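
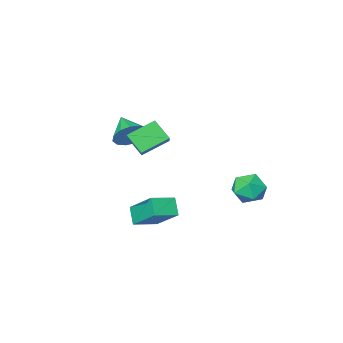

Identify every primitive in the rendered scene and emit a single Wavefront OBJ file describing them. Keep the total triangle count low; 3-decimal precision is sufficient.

v 0.875 -0.241 0.049
v 1.184 -1.06 0.942
v -0.488 0.037 0.777
v -0.178 -0.781 1.67
v 1.778 1.301 1.15
v 2.088 0.483 2.043
v 0.416 1.58 1.878
v 0.725 0.761 2.771
v -3.595 3.798 -1.509
v -2.728 3.612 -1.098
v -3.412 2.548 -2.462
v -2.545 2.362 -2.051
v -3.367 2.233 -1.538
v -3.48 3.005 -0.949
v -2.66 3.155 -2.611
v -2.773 3.927 -2.022
v -2.15 3.214 -1.779
v -2.587 2.644 -1.116
v -3.553 3.516 -2.444
v -3.99 2.946 -1.781
v -0.363 -1.263 -4.39
v -0.638 0.309 -3.056
v -0.128 -0.551 -5.181
v -0.403 1.021 -3.847
v 0.943 -1.321 -4.053
v 0.668 0.251 -2.719
v 1.178 -0.609 -4.844
v 0.903 0.963 -3.51
v 0.018 -2.81 0.02
v 0.55 -3.224 -0.649
v -0.198 -4.15 0.68
v 0.885 -3.084 -0.255
v 0.944 -2.857 0.226
v 0.709 -2.615 0.642
v 0.255 -2.434 0.86
v -0.274 -2.373 0.812
v -0.711 -2.45 0.512
v -0.916 -2.641 0.056
v -0.825 -2.886 -0.411
v -0.466 -3.106 -0.742
v 0.046 -3.233 -0.83
f 2 4 1
f 5 2 1
f 1 4 3
f 3 5 1
f 2 8 4
f 6 2 5
f 6 8 2
f 4 8 3
f 7 5 3
f 3 8 7
f 7 6 5
f 8 6 7
f 9 20 14
f 9 14 10
f 9 10 16
f 9 16 19
f 9 19 20
f 10 14 18
f 14 20 13
f 20 19 11
f 19 16 15
f 16 10 17
f 12 18 13
f 12 13 11
f 12 11 15
f 12 15 17
f 12 17 18
f 13 18 14
f 11 13 20
f 15 11 19
f 17 15 16
f 18 17 10
f 22 24 21
f 25 22 21
f 21 24 23
f 23 25 21
f 22 28 24
f 26 22 25
f 26 28 22
f 24 28 23
f 27 25 23
f 23 28 27
f 27 26 25
f 28 26 27
f 30 29 32
f 30 32 31
f 32 29 33
f 32 33 31
f 33 29 34
f 33 34 31
f 34 29 35
f 34 35 31
f 35 29 36
f 35 36 31
f 36 29 37
f 36 37 31
f 37 29 38
f 37 38 31
f 38 29 39
f 38 39 31
f 39 29 40
f 39 40 31
f 40 29 41
f 40 41 31
f 41 29 30
f 41 30 31



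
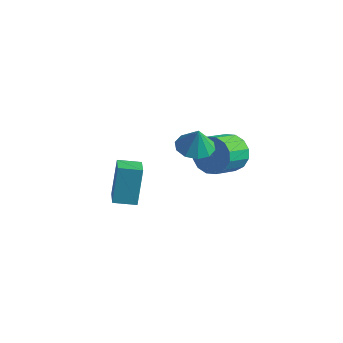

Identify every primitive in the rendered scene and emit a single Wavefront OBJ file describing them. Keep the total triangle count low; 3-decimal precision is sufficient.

v -0.859 3.461 -1.885
v 0.023 3.676 -1.337
v -0.079 2.233 -0.608
v -0.961 2.019 -1.155
v -0.388 3.863 -1.024
v -0.489 2.42 -0.295
v -0.925 3.942 -0.942
v -1.026 2.5 -0.213
v -1.444 3.893 -1.113
v -1.545 2.45 -0.383
v -1.806 3.728 -1.49
v -1.908 2.285 -0.761
v -1.915 3.491 -1.973
v -2.017 2.048 -1.244
v -1.741 3.247 -2.432
v -1.843 1.804 -1.703
v -1.331 3.06 -2.745
v -1.432 1.617 -2.016
v -0.794 2.98 -2.827
v -0.895 1.538 -2.098
v -0.275 3.03 -2.657
v -0.376 1.587 -1.927
v 0.088 3.195 -2.279
v -0.014 1.752 -1.55
v 0.197 3.432 -1.796
v 0.095 1.989 -1.067
v -3.127 -2.732 -1.717
v -3.357 -1.98 0.079
v -2.227 -2.069 -1.879
v -2.457 -1.317 -0.084
v -2.303 -3.723 -1.196
v -2.533 -2.971 0.599
v -1.403 -3.06 -1.359
v -1.633 -2.308 0.437
v -1.504 1.496 -0.384
v -0.646 1.904 -0.524
v -1.276 1.444 0.864
v -1.042 2.336 -0.433
v -1.614 2.448 -0.324
v -2.144 2.197 -0.237
v -2.43 1.678 -0.207
v -2.362 1.089 -0.244
v -1.967 0.657 -0.335
v -1.394 0.545 -0.445
v -0.864 0.796 -0.531
v -0.578 1.315 -0.561
f 2 1 5
f 2 5 3
f 3 5 6
f 3 6 4
f 5 1 7
f 5 7 6
f 6 7 8
f 6 8 4
f 7 1 9
f 7 9 8
f 8 9 10
f 8 10 4
f 9 1 11
f 9 11 10
f 10 11 12
f 10 12 4
f 11 1 13
f 11 13 12
f 12 13 14
f 12 14 4
f 13 1 15
f 13 15 14
f 14 15 16
f 14 16 4
f 15 1 17
f 15 17 16
f 16 17 18
f 16 18 4
f 17 1 19
f 17 19 18
f 18 19 20
f 18 20 4
f 19 1 21
f 19 21 20
f 20 21 22
f 20 22 4
f 21 1 23
f 21 23 22
f 22 23 24
f 22 24 4
f 23 1 25
f 23 25 24
f 24 25 26
f 24 26 4
f 25 1 2
f 25 2 26
f 26 2 3
f 26 3 4
f 28 30 27
f 31 28 27
f 27 30 29
f 29 31 27
f 28 34 30
f 32 28 31
f 32 34 28
f 30 34 29
f 33 31 29
f 29 34 33
f 33 32 31
f 34 32 33
f 36 35 38
f 36 38 37
f 38 35 39
f 38 39 37
f 39 35 40
f 39 40 37
f 40 35 41
f 40 41 37
f 41 35 42
f 41 42 37
f 42 35 43
f 42 43 37
f 43 35 44
f 43 44 37
f 44 35 45
f 44 45 37
f 45 35 46
f 45 46 37
f 46 35 36
f 46 36 37



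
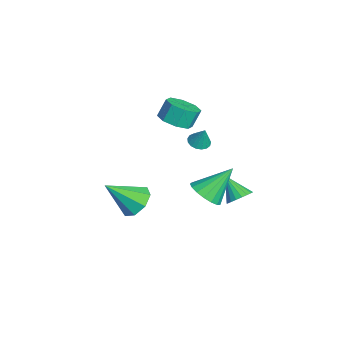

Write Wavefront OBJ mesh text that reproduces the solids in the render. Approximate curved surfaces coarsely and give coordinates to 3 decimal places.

v 0.074 3.954 -3.077
v 0.699 3.655 -2.718
v -0.874 3.306 -1.963
v 0.664 3.966 -2.568
v 0.513 4.274 -2.518
v 0.274 4.519 -2.579
v -0.004 4.652 -2.738
v -0.267 4.646 -2.965
v -0.462 4.503 -3.214
v -0.551 4.252 -3.436
v -0.516 3.941 -3.587
v -0.365 3.633 -3.637
v -0.126 3.388 -3.576
v 0.152 3.255 -3.416
v 0.415 3.261 -3.189
v 0.61 3.404 -2.94
v -3.586 0.978 0.68
v -2.771 1.583 0.582
v -3.019 2.088 1.642
v -3.834 1.482 1.74
v -3.417 1.901 0.28
v -3.665 2.405 1.34
v -4.162 1.677 0.212
v -4.41 2.182 1.272
v -4.57 1.044 0.418
v -4.818 1.549 1.478
v -4.401 0.372 0.778
v -4.649 0.877 1.838
v -3.755 0.055 1.08
v -4.003 0.559 2.14
v -3.01 0.278 1.148
v -3.258 0.783 2.208
v -2.602 0.911 0.942
v -2.85 1.416 2.002
v -1.718 2.033 0.293
v -1.121 2.082 0.069
v -1.322 2.287 1.407
v -1.232 2.367 0.044
v -1.454 2.575 0.076
v -1.738 2.658 0.157
v -2.016 2.599 0.27
v -2.227 2.41 0.388
v -2.32 2.135 0.484
v -2.276 1.836 0.536
v -2.104 1.583 0.532
v -1.844 1.433 0.474
v -1.555 1.42 0.374
v -1.303 1.548 0.255
v -1.146 1.787 0.145
v 2.895 -1.757 -0.671
v 3.81 -1.394 -0.366
v 3.025 -3.323 0.811
v 3.21 -1.069 0.029
v 2.426 -1.148 0.014
v 1.917 -1.583 -0.402
v 1.981 -2.12 -0.975
v 2.581 -2.444 -1.37
v 3.365 -2.366 -1.356
v 3.874 -1.931 -0.94
v 1.614 1.91 -1.388
v 2.482 2.389 -1.629
v 1.246 3.37 0.188
v 2.146 2.606 -1.909
v 1.689 2.664 -2.07
v 1.214 2.549 -2.074
v 0.832 2.287 -1.921
v 0.628 1.939 -1.646
v 0.651 1.584 -1.312
v 0.894 1.304 -0.995
v 1.302 1.162 -0.768
v 1.782 1.192 -0.683
v 2.224 1.386 -0.759
v 2.525 1.7 -0.98
v 2.619 2.062 -1.294
f 2 1 4
f 2 4 3
f 4 1 5
f 4 5 3
f 5 1 6
f 5 6 3
f 6 1 7
f 6 7 3
f 7 1 8
f 7 8 3
f 8 1 9
f 8 9 3
f 9 1 10
f 9 10 3
f 10 1 11
f 10 11 3
f 11 1 12
f 11 12 3
f 12 1 13
f 12 13 3
f 13 1 14
f 13 14 3
f 14 1 15
f 14 15 3
f 15 1 16
f 15 16 3
f 16 1 2
f 16 2 3
f 18 17 21
f 18 21 19
f 19 21 22
f 19 22 20
f 21 17 23
f 21 23 22
f 22 23 24
f 22 24 20
f 23 17 25
f 23 25 24
f 24 25 26
f 24 26 20
f 25 17 27
f 25 27 26
f 26 27 28
f 26 28 20
f 27 17 29
f 27 29 28
f 28 29 30
f 28 30 20
f 29 17 31
f 29 31 30
f 30 31 32
f 30 32 20
f 31 17 33
f 31 33 32
f 32 33 34
f 32 34 20
f 33 17 18
f 33 18 34
f 34 18 19
f 34 19 20
f 36 35 38
f 36 38 37
f 38 35 39
f 38 39 37
f 39 35 40
f 39 40 37
f 40 35 41
f 40 41 37
f 41 35 42
f 41 42 37
f 42 35 43
f 42 43 37
f 43 35 44
f 43 44 37
f 44 35 45
f 44 45 37
f 45 35 46
f 45 46 37
f 46 35 47
f 46 47 37
f 47 35 48
f 47 48 37
f 48 35 49
f 48 49 37
f 49 35 36
f 49 36 37
f 51 50 53
f 51 53 52
f 53 50 54
f 53 54 52
f 54 50 55
f 54 55 52
f 55 50 56
f 55 56 52
f 56 50 57
f 56 57 52
f 57 50 58
f 57 58 52
f 58 50 59
f 58 59 52
f 59 50 51
f 59 51 52
f 61 60 63
f 61 63 62
f 63 60 64
f 63 64 62
f 64 60 65
f 64 65 62
f 65 60 66
f 65 66 62
f 66 60 67
f 66 67 62
f 67 60 68
f 67 68 62
f 68 60 69
f 68 69 62
f 69 60 70
f 69 70 62
f 70 60 71
f 70 71 62
f 71 60 72
f 71 72 62
f 72 60 73
f 72 73 62
f 73 60 74
f 73 74 62
f 74 60 61
f 74 61 62



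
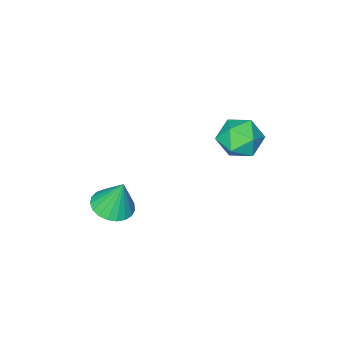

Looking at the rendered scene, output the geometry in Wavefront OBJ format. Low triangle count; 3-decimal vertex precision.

v 3.224 0.178 -4.588
v 4.031 -0.317 -4.335
v 2.996 0.662 -2.912
v 4.181 0.051 -4.422
v 4.166 0.442 -4.537
v 3.988 0.787 -4.661
v 3.678 1.026 -4.772
v 3.289 1.119 -4.852
v 2.889 1.049 -4.886
v 2.547 0.828 -4.869
v 2.322 0.495 -4.803
v 2.253 0.107 -4.7
v 2.352 -0.269 -4.578
v 2.601 -0.568 -4.457
v 2.959 -0.738 -4.36
v 3.362 -0.749 -4.301
v 3.741 -0.601 -4.293
v -2.479 2.436 -0.59
v -1.847 3.289 -0.933
v -1.993 1.491 -2.047
v -1.361 2.344 -2.39
v -1.068 1.76 -1.487
v -1.368 2.344 -0.586
v -2.472 2.436 -2.394
v -2.772 3.02 -1.493
v -1.843 3.289 -2.047
v -0.975 2.87 -1.487
v -2.865 1.91 -1.493
v -1.997 1.491 -0.933
f 2 1 4
f 2 4 3
f 4 1 5
f 4 5 3
f 5 1 6
f 5 6 3
f 6 1 7
f 6 7 3
f 7 1 8
f 7 8 3
f 8 1 9
f 8 9 3
f 9 1 10
f 9 10 3
f 10 1 11
f 10 11 3
f 11 1 12
f 11 12 3
f 12 1 13
f 12 13 3
f 13 1 14
f 13 14 3
f 14 1 15
f 14 15 3
f 15 1 16
f 15 16 3
f 16 1 17
f 16 17 3
f 17 1 2
f 17 2 3
f 18 29 23
f 18 23 19
f 18 19 25
f 18 25 28
f 18 28 29
f 19 23 27
f 23 29 22
f 29 28 20
f 28 25 24
f 25 19 26
f 21 27 22
f 21 22 20
f 21 20 24
f 21 24 26
f 21 26 27
f 22 27 23
f 20 22 29
f 24 20 28
f 26 24 25
f 27 26 19



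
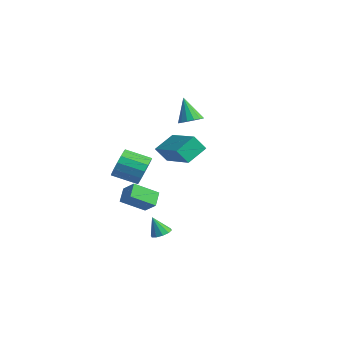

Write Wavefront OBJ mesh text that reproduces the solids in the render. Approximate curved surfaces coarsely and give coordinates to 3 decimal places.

v -3.612 1.973 2.091
v -3.172 2.479 2.327
v -4.308 1.907 3.529
v -3.463 2.66 2.194
v -3.794 2.657 2.034
v -4.076 2.471 1.889
v -4.233 2.152 1.798
v -4.224 1.785 1.785
v -4.051 1.468 1.854
v -3.76 1.287 1.987
v -3.429 1.289 2.147
v -3.147 1.475 2.292
v -2.99 1.795 2.383
v -2.999 2.162 2.396
v -2.289 -1.454 -0.417
v -1.682 -1.602 0.258
v -2.544 -2.695 0.792
v -3.151 -2.546 0.117
v -1.985 -1.279 0.433
v -2.846 -2.371 0.967
v -2.368 -1.002 0.38
v -3.23 -2.094 0.914
v -2.731 -0.846 0.114
v -3.592 -1.938 0.648
v -2.975 -0.853 -0.295
v -3.837 -1.945 0.239
v -3.036 -1.021 -0.736
v -3.897 -2.114 -0.202
v -2.896 -1.305 -1.092
v -3.758 -2.398 -0.558
v -2.594 -1.629 -1.267
v -3.455 -2.721 -0.733
v -2.21 -1.906 -1.214
v -3.072 -2.998 -0.68
v -1.848 -2.062 -0.948
v -2.709 -3.154 -0.414
v -1.603 -2.055 -0.539
v -2.465 -3.147 -0.005
v -1.543 -1.886 -0.098
v -2.404 -2.979 0.436
v 1.981 -2.523 2.051
v 1.767 -3.057 2.845
v 1.781 -1.45 2.72
v 1.568 -1.984 3.513
v 4.052 -2.496 2.627
v 3.839 -3.03 3.42
v 3.853 -1.423 3.295
v 3.639 -1.957 4.089
v 0.842 -3.122 -1.644
v 0.539 -4.357 -0.887
v 0.297 -2.636 -1.069
v -0.006 -3.871 -0.312
v 1.626 -2.949 -1.048
v 1.323 -4.184 -0.291
v 1.081 -2.463 -0.473
v 0.778 -3.698 0.284
v 1.992 -2.844 -2.798
v 2.32 -3.293 -2.861
v 1.708 -3.196 -1.762
v 2.511 -3.039 -2.722
v 2.503 -2.711 -2.613
v 2.3 -2.433 -2.574
v 1.979 -2.313 -2.62
v 1.663 -2.395 -2.735
v 1.472 -2.648 -2.873
v 1.48 -2.976 -2.983
v 1.683 -3.254 -3.022
v 2.004 -3.375 -2.975
f 2 1 4
f 2 4 3
f 4 1 5
f 4 5 3
f 5 1 6
f 5 6 3
f 6 1 7
f 6 7 3
f 7 1 8
f 7 8 3
f 8 1 9
f 8 9 3
f 9 1 10
f 9 10 3
f 10 1 11
f 10 11 3
f 11 1 12
f 11 12 3
f 12 1 13
f 12 13 3
f 13 1 14
f 13 14 3
f 14 1 2
f 14 2 3
f 16 15 19
f 16 19 17
f 17 19 20
f 17 20 18
f 19 15 21
f 19 21 20
f 20 21 22
f 20 22 18
f 21 15 23
f 21 23 22
f 22 23 24
f 22 24 18
f 23 15 25
f 23 25 24
f 24 25 26
f 24 26 18
f 25 15 27
f 25 27 26
f 26 27 28
f 26 28 18
f 27 15 29
f 27 29 28
f 28 29 30
f 28 30 18
f 29 15 31
f 29 31 30
f 30 31 32
f 30 32 18
f 31 15 33
f 31 33 32
f 32 33 34
f 32 34 18
f 33 15 35
f 33 35 34
f 34 35 36
f 34 36 18
f 35 15 37
f 35 37 36
f 36 37 38
f 36 38 18
f 37 15 39
f 37 39 38
f 38 39 40
f 38 40 18
f 39 15 16
f 39 16 40
f 40 16 17
f 40 17 18
f 42 44 41
f 45 42 41
f 41 44 43
f 43 45 41
f 42 48 44
f 46 42 45
f 46 48 42
f 44 48 43
f 47 45 43
f 43 48 47
f 47 46 45
f 48 46 47
f 50 52 49
f 53 50 49
f 49 52 51
f 51 53 49
f 50 56 52
f 54 50 53
f 54 56 50
f 52 56 51
f 55 53 51
f 51 56 55
f 55 54 53
f 56 54 55
f 58 57 60
f 58 60 59
f 60 57 61
f 60 61 59
f 61 57 62
f 61 62 59
f 62 57 63
f 62 63 59
f 63 57 64
f 63 64 59
f 64 57 65
f 64 65 59
f 65 57 66
f 65 66 59
f 66 57 67
f 66 67 59
f 67 57 68
f 67 68 59
f 68 57 58
f 68 58 59



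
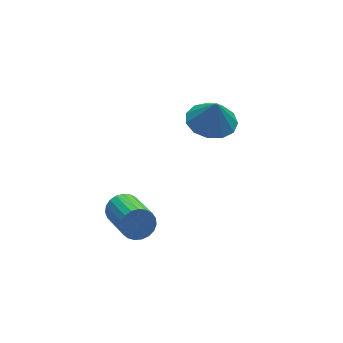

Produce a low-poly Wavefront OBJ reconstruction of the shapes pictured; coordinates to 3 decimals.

v -3.596 -2.17 -3.661
v -3.19 -1.949 -3.149
v -3.318 -3.669 -2.306
v -3.724 -3.89 -2.819
v -3.451 -1.882 -3.051
v -3.58 -3.602 -2.209
v -3.737 -1.864 -3.059
v -3.866 -3.585 -2.216
v -3.999 -1.9 -3.171
v -4.128 -3.62 -2.328
v -4.191 -1.982 -3.368
v -4.32 -3.702 -2.525
v -4.28 -2.096 -3.615
v -4.409 -3.817 -2.773
v -4.251 -2.224 -3.871
v -4.379 -3.944 -3.028
v -4.108 -2.342 -4.09
v -4.237 -4.062 -3.247
v -3.877 -2.43 -4.235
v -4.006 -4.15 -3.392
v -3.597 -2.473 -4.281
v -3.726 -4.194 -3.438
v -3.317 -2.464 -4.22
v -3.446 -4.185 -3.377
v -3.085 -2.404 -4.062
v -3.214 -4.125 -3.219
v -2.942 -2.304 -3.835
v -3.07 -4.024 -2.992
v -2.911 -2.18 -3.578
v -3.039 -3.9 -2.735
v -2.999 -2.055 -3.335
v -3.127 -3.775 -2.492
v 0.841 -0.506 -1.615
v 1.363 -1.363 -1.799
v 0.959 -0.694 -0.405
v 1.751 -0.94 -1.771
v 1.85 -0.38 -1.694
v 1.629 0.141 -1.592
v 1.157 0.456 -1.497
v 0.586 0.465 -1.44
v 0.095 0.166 -1.438
v -0.159 -0.346 -1.492
v -0.096 -0.91 -1.586
v 0.265 -1.345 -1.688
v 0.809 -1.514 -1.768
f 2 1 5
f 2 5 3
f 3 5 6
f 3 6 4
f 5 1 7
f 5 7 6
f 6 7 8
f 6 8 4
f 7 1 9
f 7 9 8
f 8 9 10
f 8 10 4
f 9 1 11
f 9 11 10
f 10 11 12
f 10 12 4
f 11 1 13
f 11 13 12
f 12 13 14
f 12 14 4
f 13 1 15
f 13 15 14
f 14 15 16
f 14 16 4
f 15 1 17
f 15 17 16
f 16 17 18
f 16 18 4
f 17 1 19
f 17 19 18
f 18 19 20
f 18 20 4
f 19 1 21
f 19 21 20
f 20 21 22
f 20 22 4
f 21 1 23
f 21 23 22
f 22 23 24
f 22 24 4
f 23 1 25
f 23 25 24
f 24 25 26
f 24 26 4
f 25 1 27
f 25 27 26
f 26 27 28
f 26 28 4
f 27 1 29
f 27 29 28
f 28 29 30
f 28 30 4
f 29 1 31
f 29 31 30
f 30 31 32
f 30 32 4
f 31 1 2
f 31 2 32
f 32 2 3
f 32 3 4
f 34 33 36
f 34 36 35
f 36 33 37
f 36 37 35
f 37 33 38
f 37 38 35
f 38 33 39
f 38 39 35
f 39 33 40
f 39 40 35
f 40 33 41
f 40 41 35
f 41 33 42
f 41 42 35
f 42 33 43
f 42 43 35
f 43 33 44
f 43 44 35
f 44 33 45
f 44 45 35
f 45 33 34
f 45 34 35



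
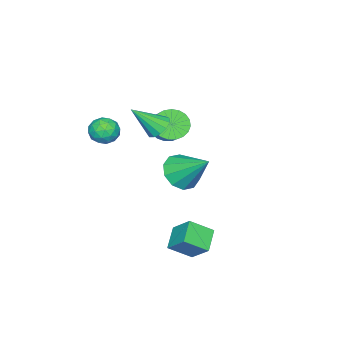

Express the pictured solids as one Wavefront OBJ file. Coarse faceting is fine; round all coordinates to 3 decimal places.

v 1.088 -3.445 1.857
v 1.571 -3.817 2.406
v 0.029 -3.703 2.614
v 0.512 -4.075 3.163
v 0.558 -3.263 3.06
v 1.212 -3.103 2.592
v 0.388 -4.417 2.428
v 1.042 -4.257 1.96
v 1.138 -4.417 2.759
v 1.243 -3.704 3.149
v 0.357 -3.816 1.871
v 0.462 -3.103 2.261
v 1.422 -3.608 2.065
v 0.178 -3.912 2.955
v 0.205 -3.434 2.894
v 0.488 -3.653 3.217
v 1.212 -3.189 2.175
v 1.496 -3.407 2.497
v 0.9 -3.082 2.882
v 0.104 -4.113 2.523
v 0.388 -4.331 2.845
v 1.112 -3.867 1.803
v 1.395 -4.086 2.126
v 0.7 -4.438 2.138
v 1.452 -4.18 2.595
v 0.83 -4.332 3.04
v 0.756 -4.533 2.608
v 1.141 -4.439 2.333
v 1.514 -3.76 2.825
v 0.891 -3.912 3.27
v 0.918 -3.435 3.209
v 1.303 -3.341 2.934
v 1.259 -4.114 3.032
v 0.709 -3.608 1.75
v 0.086 -3.76 2.195
v 0.297 -4.179 2.086
v 0.682 -4.085 1.811
v 0.77 -3.188 1.98
v 0.148 -3.34 2.425
v 0.459 -3.081 2.687
v 0.844 -2.987 2.412
v 0.341 -3.406 1.988
v -1.062 -1.936 2.414
v -0.525 -2.105 1.934
v -0.178 -2.904 3.746
v -0.411 -1.748 2.117
v -0.504 -1.451 2.395
v -0.774 -1.308 2.678
v -1.136 -1.364 2.878
v -1.475 -1.602 2.93
v -1.682 -1.946 2.818
v -1.693 -2.287 2.578
v -1.504 -2.516 2.285
v -1.174 -2.561 2.034
v -0.809 -2.408 1.903
v 1.972 0.853 -1.861
v 2.174 1.873 -0.893
v 1.229 1.711 -2.61
v 1.431 2.731 -1.642
v 3.029 1.229 -2.478
v 3.231 2.249 -1.51
v 2.286 2.087 -3.227
v 2.488 3.107 -2.259
v 2.272 1.499 2.316
v 2.892 1.999 1.663
v 2.428 3.041 3.644
v 2.293 2.17 1.535
v 1.685 2.085 1.705
v 1.302 1.776 2.109
v 1.289 1.362 2.592
v 1.652 1 2.97
v 2.251 0.829 3.098
v 2.859 0.914 2.928
v 3.242 1.222 2.524
v 3.255 1.637 2.041
v -3.88 -3.262 0.584
v -3.227 -3.925 0.58
v -2.528 -3.24 1.292
v -3.18 -2.578 1.296
v -3.126 -3.711 0.275
v -2.427 -3.026 0.987
v -3.155 -3.419 0.023
v -2.456 -2.734 0.734
v -3.309 -3.1 -0.132
v -2.61 -2.415 0.579
v -3.562 -2.809 -0.163
v -2.863 -2.125 0.548
v -3.87 -2.597 -0.065
v -3.171 -1.912 0.646
v -4.18 -2.499 0.145
v -3.481 -1.815 0.857
v -4.437 -2.534 0.431
v -3.738 -1.849 1.143
v -4.599 -2.694 0.744
v -3.899 -2.01 1.456
v -4.635 -2.953 1.029
v -3.936 -2.269 1.741
v -4.542 -3.265 1.237
v -3.842 -2.581 1.949
v -4.333 -3.577 1.333
v -3.634 -2.892 2.044
v -4.047 -3.834 1.298
v -3.347 -3.15 2.01
v -3.731 -3.993 1.141
v -3.032 -3.308 1.852
v -3.441 -4.025 0.887
v -2.742 -3.34 1.598
f 1 38 17
f 38 12 41
f 17 41 6
f 38 41 17
f 1 17 13
f 17 6 18
f 13 18 2
f 17 18 13
f 1 13 22
f 13 2 23
f 22 23 8
f 13 23 22
f 1 22 34
f 22 8 37
f 34 37 11
f 22 37 34
f 1 34 38
f 34 11 42
f 38 42 12
f 34 42 38
f 2 18 29
f 18 6 32
f 29 32 10
f 18 32 29
f 6 41 19
f 41 12 40
f 19 40 5
f 41 40 19
f 12 42 39
f 42 11 35
f 39 35 3
f 42 35 39
f 11 37 36
f 37 8 24
f 36 24 7
f 37 24 36
f 8 23 28
f 23 2 25
f 28 25 9
f 23 25 28
f 4 30 16
f 30 10 31
f 16 31 5
f 30 31 16
f 4 16 14
f 16 5 15
f 14 15 3
f 16 15 14
f 4 14 21
f 14 3 20
f 21 20 7
f 14 20 21
f 4 21 26
f 21 7 27
f 26 27 9
f 21 27 26
f 4 26 30
f 26 9 33
f 30 33 10
f 26 33 30
f 5 31 19
f 31 10 32
f 19 32 6
f 31 32 19
f 3 15 39
f 15 5 40
f 39 40 12
f 15 40 39
f 7 20 36
f 20 3 35
f 36 35 11
f 20 35 36
f 9 27 28
f 27 7 24
f 28 24 8
f 27 24 28
f 10 33 29
f 33 9 25
f 29 25 2
f 33 25 29
f 44 43 46
f 44 46 45
f 46 43 47
f 46 47 45
f 47 43 48
f 47 48 45
f 48 43 49
f 48 49 45
f 49 43 50
f 49 50 45
f 50 43 51
f 50 51 45
f 51 43 52
f 51 52 45
f 52 43 53
f 52 53 45
f 53 43 54
f 53 54 45
f 54 43 55
f 54 55 45
f 55 43 44
f 55 44 45
f 57 59 56
f 60 57 56
f 56 59 58
f 58 60 56
f 57 63 59
f 61 57 60
f 61 63 57
f 59 63 58
f 62 60 58
f 58 63 62
f 62 61 60
f 63 61 62
f 65 64 67
f 65 67 66
f 67 64 68
f 67 68 66
f 68 64 69
f 68 69 66
f 69 64 70
f 69 70 66
f 70 64 71
f 70 71 66
f 71 64 72
f 71 72 66
f 72 64 73
f 72 73 66
f 73 64 74
f 73 74 66
f 74 64 75
f 74 75 66
f 75 64 65
f 75 65 66
f 77 76 80
f 77 80 78
f 78 80 81
f 78 81 79
f 80 76 82
f 80 82 81
f 81 82 83
f 81 83 79
f 82 76 84
f 82 84 83
f 83 84 85
f 83 85 79
f 84 76 86
f 84 86 85
f 85 86 87
f 85 87 79
f 86 76 88
f 86 88 87
f 87 88 89
f 87 89 79
f 88 76 90
f 88 90 89
f 89 90 91
f 89 91 79
f 90 76 92
f 90 92 91
f 91 92 93
f 91 93 79
f 92 76 94
f 92 94 93
f 93 94 95
f 93 95 79
f 94 76 96
f 94 96 95
f 95 96 97
f 95 97 79
f 96 76 98
f 96 98 97
f 97 98 99
f 97 99 79
f 98 76 100
f 98 100 99
f 99 100 101
f 99 101 79
f 100 76 102
f 100 102 101
f 101 102 103
f 101 103 79
f 102 76 104
f 102 104 103
f 103 104 105
f 103 105 79
f 104 76 106
f 104 106 105
f 105 106 107
f 105 107 79
f 106 76 77
f 106 77 107
f 107 77 78
f 107 78 79



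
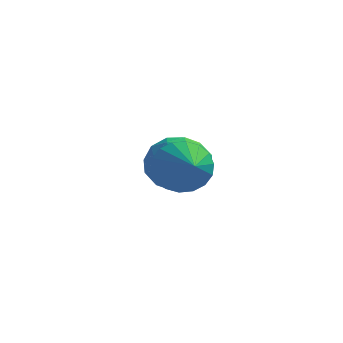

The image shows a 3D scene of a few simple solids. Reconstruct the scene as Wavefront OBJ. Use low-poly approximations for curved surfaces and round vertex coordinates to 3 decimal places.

v -3.608 4.57 -2.679
v -2.67 4.268 -2.16
v -4.53 3.352 -1.72
v -3.592 3.05 -1.201
v -4.039 4.053 -1.006
v -3.469 4.805 -1.599
v -3.731 2.815 -2.281
v -3.161 3.567 -2.874
v -2.745 3.183 -1.914
v -2.936 3.948 -1.126
v -4.264 3.672 -2.754
v -4.455 4.437 -1.966
v -3.058 4.525 -2.504
v -4.142 3.095 -1.376
v -4.405 3.684 -1.262
v -3.853 3.506 -0.957
v -3.528 4.841 -2.174
v -2.976 4.664 -1.869
v -3.781 4.538 -1.191
v -4.224 2.956 -2.011
v -3.672 2.779 -1.706
v -3.347 4.114 -2.923
v -2.795 3.936 -2.618
v -3.419 3.082 -2.689
v -2.551 3.711 -2.054
v -3.093 2.995 -1.49
v -3.175 2.857 -2.125
v -2.84 3.299 -2.473
v -2.663 4.16 -1.591
v -3.205 3.445 -1.027
v -3.468 4.034 -0.912
v -3.132 4.476 -1.261
v -2.707 3.523 -1.446
v -3.995 4.175 -2.853
v -4.537 3.46 -2.289
v -4.068 3.144 -2.619
v -3.732 3.586 -2.968
v -4.107 4.625 -2.39
v -4.649 3.909 -1.826
v -4.36 4.321 -1.407
v -4.025 4.763 -1.755
v -4.493 4.097 -2.434
v -2.554 0.96 -0.831
v -2.235 1.511 -0.153
v -1.886 -0.02 -0.349
v -2.582 1.354 0.011
v -2.923 1.12 0.008
v -3.191 0.854 -0.161
v -3.333 0.609 -0.463
v -3.321 0.433 -0.838
v -3.157 0.362 -1.211
v -2.873 0.409 -1.509
v -2.527 0.565 -1.672
v -2.185 0.799 -1.669
v -1.917 1.066 -1.5
v -1.775 1.311 -1.198
v -1.788 1.486 -0.824
v -1.952 1.558 -0.451
f 1 38 17
f 38 12 41
f 17 41 6
f 38 41 17
f 1 17 13
f 17 6 18
f 13 18 2
f 17 18 13
f 1 13 22
f 13 2 23
f 22 23 8
f 13 23 22
f 1 22 34
f 22 8 37
f 34 37 11
f 22 37 34
f 1 34 38
f 34 11 42
f 38 42 12
f 34 42 38
f 2 18 29
f 18 6 32
f 29 32 10
f 18 32 29
f 6 41 19
f 41 12 40
f 19 40 5
f 41 40 19
f 12 42 39
f 42 11 35
f 39 35 3
f 42 35 39
f 11 37 36
f 37 8 24
f 36 24 7
f 37 24 36
f 8 23 28
f 23 2 25
f 28 25 9
f 23 25 28
f 4 30 16
f 30 10 31
f 16 31 5
f 30 31 16
f 4 16 14
f 16 5 15
f 14 15 3
f 16 15 14
f 4 14 21
f 14 3 20
f 21 20 7
f 14 20 21
f 4 21 26
f 21 7 27
f 26 27 9
f 21 27 26
f 4 26 30
f 26 9 33
f 30 33 10
f 26 33 30
f 5 31 19
f 31 10 32
f 19 32 6
f 31 32 19
f 3 15 39
f 15 5 40
f 39 40 12
f 15 40 39
f 7 20 36
f 20 3 35
f 36 35 11
f 20 35 36
f 9 27 28
f 27 7 24
f 28 24 8
f 27 24 28
f 10 33 29
f 33 9 25
f 29 25 2
f 33 25 29
f 44 43 46
f 44 46 45
f 46 43 47
f 46 47 45
f 47 43 48
f 47 48 45
f 48 43 49
f 48 49 45
f 49 43 50
f 49 50 45
f 50 43 51
f 50 51 45
f 51 43 52
f 51 52 45
f 52 43 53
f 52 53 45
f 53 43 54
f 53 54 45
f 54 43 55
f 54 55 45
f 55 43 56
f 55 56 45
f 56 43 57
f 56 57 45
f 57 43 58
f 57 58 45
f 58 43 44
f 58 44 45



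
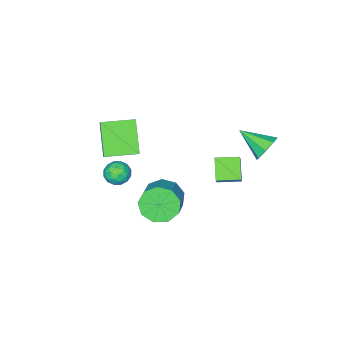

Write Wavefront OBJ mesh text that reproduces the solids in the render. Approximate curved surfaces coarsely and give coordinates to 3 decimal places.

v 2.125 -2.209 0.357
v 1.277 -3.382 1.781
v 0.712 -1.143 0.394
v -0.135 -2.316 1.818
v 2.555 -1.664 1.062
v 1.708 -2.837 2.486
v 1.143 -0.598 1.099
v 0.295 -1.771 2.523
v 1.858 1.867 -0.162
v 2.401 2.029 -1.046
v 3.565 2.954 -0.162
v 3.022 2.793 0.722
v 1.917 2.551 -0.956
v 3.081 3.477 -0.072
v 1.405 2.754 -0.495
v 2.569 3.68 0.389
v 1.105 2.542 0.123
v 2.269 3.468 1.006
v 1.158 2.014 0.607
v 2.322 2.94 1.49
v 1.538 1.417 0.731
v 2.702 2.343 1.615
v 2.068 1.031 0.438
v 3.232 1.957 1.322
v 2.499 1.036 -0.136
v 3.663 1.962 0.748
v 2.631 1.43 -0.722
v 3.795 2.356 0.162
v -3.428 3.762 1.465
v -2.877 4.175 1.945
v -2.972 2.258 2.235
v -3.459 4.137 2.215
v -4.023 3.879 2.046
v -4.239 3.552 1.536
v -3.979 3.348 0.984
v -3.397 3.386 0.714
v -2.833 3.644 0.883
v -2.618 3.971 1.393
v 1.127 -1.6 -1.931
v 1.734 -1.933 -1.6
v 0.526 -2.687 -1.92
v 1.133 -3.02 -1.589
v 0.712 -2.512 -1.196
v 1.084 -1.84 -1.203
v 1.176 -2.78 -2.317
v 1.548 -2.108 -2.324
v 1.765 -2.662 -1.838
v 1.478 -2.496 -1.146
v 0.782 -2.124 -2.374
v 0.495 -1.958 -1.682
v 1.483 -1.671 -1.767
v 0.777 -2.949 -1.753
v 0.529 -2.65 -1.523
v 0.886 -2.846 -1.328
v 1.101 -1.617 -1.533
v 1.458 -1.812 -1.339
v 0.857 -2.152 -1.101
v 0.802 -2.808 -2.181
v 1.159 -3.003 -1.987
v 1.374 -1.774 -2.192
v 1.731 -1.97 -1.997
v 1.403 -2.468 -2.419
v 1.858 -2.295 -1.712
v 1.505 -2.934 -1.705
v 1.53 -2.793 -2.133
v 1.749 -2.398 -2.137
v 1.69 -2.198 -1.305
v 1.336 -2.837 -1.298
v 1.089 -2.538 -1.068
v 1.307 -2.143 -1.072
v 1.708 -2.626 -1.445
v 0.924 -1.783 -2.222
v 0.57 -2.422 -2.215
v 0.953 -2.477 -2.448
v 1.171 -2.082 -2.452
v 0.755 -1.686 -1.815
v 0.402 -2.325 -1.808
v 0.511 -2.222 -1.383
v 0.73 -1.827 -1.387
v 0.552 -1.994 -2.075
v -3.002 0.731 -3.248
v -3.693 -0.059 -2.368
v -3.923 1.63 -3.164
v -4.613 0.84 -2.283
v -2.307 1.34 -2.157
v -2.997 0.55 -1.276
v -3.227 2.239 -2.072
v -3.918 1.449 -1.192
f 2 4 1
f 5 2 1
f 1 4 3
f 3 5 1
f 2 8 4
f 6 2 5
f 6 8 2
f 4 8 3
f 7 5 3
f 3 8 7
f 7 6 5
f 8 6 7
f 10 9 13
f 10 13 11
f 11 13 14
f 11 14 12
f 13 9 15
f 13 15 14
f 14 15 16
f 14 16 12
f 15 9 17
f 15 17 16
f 16 17 18
f 16 18 12
f 17 9 19
f 17 19 18
f 18 19 20
f 18 20 12
f 19 9 21
f 19 21 20
f 20 21 22
f 20 22 12
f 21 9 23
f 21 23 22
f 22 23 24
f 22 24 12
f 23 9 25
f 23 25 24
f 24 25 26
f 24 26 12
f 25 9 27
f 25 27 26
f 26 27 28
f 26 28 12
f 27 9 10
f 27 10 28
f 28 10 11
f 28 11 12
f 30 29 32
f 30 32 31
f 32 29 33
f 32 33 31
f 33 29 34
f 33 34 31
f 34 29 35
f 34 35 31
f 35 29 36
f 35 36 31
f 36 29 37
f 36 37 31
f 37 29 38
f 37 38 31
f 38 29 30
f 38 30 31
f 39 76 55
f 76 50 79
f 55 79 44
f 76 79 55
f 39 55 51
f 55 44 56
f 51 56 40
f 55 56 51
f 39 51 60
f 51 40 61
f 60 61 46
f 51 61 60
f 39 60 72
f 60 46 75
f 72 75 49
f 60 75 72
f 39 72 76
f 72 49 80
f 76 80 50
f 72 80 76
f 40 56 67
f 56 44 70
f 67 70 48
f 56 70 67
f 44 79 57
f 79 50 78
f 57 78 43
f 79 78 57
f 50 80 77
f 80 49 73
f 77 73 41
f 80 73 77
f 49 75 74
f 75 46 62
f 74 62 45
f 75 62 74
f 46 61 66
f 61 40 63
f 66 63 47
f 61 63 66
f 42 68 54
f 68 48 69
f 54 69 43
f 68 69 54
f 42 54 52
f 54 43 53
f 52 53 41
f 54 53 52
f 42 52 59
f 52 41 58
f 59 58 45
f 52 58 59
f 42 59 64
f 59 45 65
f 64 65 47
f 59 65 64
f 42 64 68
f 64 47 71
f 68 71 48
f 64 71 68
f 43 69 57
f 69 48 70
f 57 70 44
f 69 70 57
f 41 53 77
f 53 43 78
f 77 78 50
f 53 78 77
f 45 58 74
f 58 41 73
f 74 73 49
f 58 73 74
f 47 65 66
f 65 45 62
f 66 62 46
f 65 62 66
f 48 71 67
f 71 47 63
f 67 63 40
f 71 63 67
f 82 84 81
f 85 82 81
f 81 84 83
f 83 85 81
f 82 88 84
f 86 82 85
f 86 88 82
f 84 88 83
f 87 85 83
f 83 88 87
f 87 86 85
f 88 86 87



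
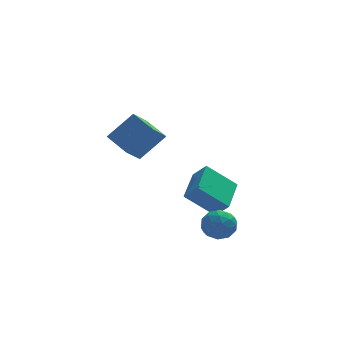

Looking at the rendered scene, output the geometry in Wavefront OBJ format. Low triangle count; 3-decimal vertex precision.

v -2.945 -2.544 2.1
v -3.648 -3.312 2.895
v -3.624 -1.394 2.61
v -4.327 -2.161 3.405
v -1.753 -2.379 3.315
v -2.456 -3.146 4.11
v -2.432 -1.228 3.825
v -3.135 -1.996 4.62
v -0.628 -0.453 -1.409
v -0.084 -0.899 -0.685
v 0.128 1.322 -0.882
v 0.672 0.876 -0.158
v 0.788 -0.696 -2.622
v 1.332 -1.142 -1.898
v 1.544 1.079 -2.095
v 2.088 0.633 -1.371
v -0.031 -2.442 -1.784
v 0.482 -2.345 -2.484
v 0.498 -3.735 -1.576
v 1.011 -3.638 -2.276
v 1.16 -3.167 -1.557
v 0.833 -2.368 -1.685
v 0.147 -3.712 -2.375
v -0.18 -2.913 -2.503
v 0.592 -3.13 -2.849
v 1.218 -2.793 -2.343
v -0.238 -3.287 -1.717
v 0.388 -2.95 -1.211
v 0.179 -2.28 -2.152
v 0.801 -3.8 -1.908
v 0.888 -3.523 -1.485
v 1.19 -3.466 -1.896
v 0.386 -2.293 -1.683
v 0.687 -2.236 -2.094
v 1.086 -2.719 -1.549
v 0.293 -3.844 -1.966
v 0.594 -3.787 -2.377
v -0.21 -2.614 -2.164
v 0.092 -2.557 -2.575
v -0.106 -3.361 -2.511
v 0.545 -2.685 -2.778
v 0.856 -3.444 -2.656
v 0.348 -3.488 -2.714
v 0.156 -3.019 -2.79
v 0.913 -2.486 -2.481
v 1.224 -3.246 -2.359
v 1.312 -2.969 -1.936
v 1.12 -2.499 -2.011
v 0.978 -2.948 -2.695
v -0.244 -2.834 -1.701
v 0.067 -3.594 -1.579
v -0.14 -3.581 -2.049
v -0.332 -3.111 -2.124
v 0.124 -2.636 -1.404
v 0.435 -3.395 -1.282
v 0.824 -3.061 -1.27
v 0.632 -2.592 -1.346
v 0.002 -3.132 -1.365
f 2 4 1
f 5 2 1
f 1 4 3
f 3 5 1
f 2 8 4
f 6 2 5
f 6 8 2
f 4 8 3
f 7 5 3
f 3 8 7
f 7 6 5
f 8 6 7
f 10 12 9
f 13 10 9
f 9 12 11
f 11 13 9
f 10 16 12
f 14 10 13
f 14 16 10
f 12 16 11
f 15 13 11
f 11 16 15
f 15 14 13
f 16 14 15
f 17 54 33
f 54 28 57
f 33 57 22
f 54 57 33
f 17 33 29
f 33 22 34
f 29 34 18
f 33 34 29
f 17 29 38
f 29 18 39
f 38 39 24
f 29 39 38
f 17 38 50
f 38 24 53
f 50 53 27
f 38 53 50
f 17 50 54
f 50 27 58
f 54 58 28
f 50 58 54
f 18 34 45
f 34 22 48
f 45 48 26
f 34 48 45
f 22 57 35
f 57 28 56
f 35 56 21
f 57 56 35
f 28 58 55
f 58 27 51
f 55 51 19
f 58 51 55
f 27 53 52
f 53 24 40
f 52 40 23
f 53 40 52
f 24 39 44
f 39 18 41
f 44 41 25
f 39 41 44
f 20 46 32
f 46 26 47
f 32 47 21
f 46 47 32
f 20 32 30
f 32 21 31
f 30 31 19
f 32 31 30
f 20 30 37
f 30 19 36
f 37 36 23
f 30 36 37
f 20 37 42
f 37 23 43
f 42 43 25
f 37 43 42
f 20 42 46
f 42 25 49
f 46 49 26
f 42 49 46
f 21 47 35
f 47 26 48
f 35 48 22
f 47 48 35
f 19 31 55
f 31 21 56
f 55 56 28
f 31 56 55
f 23 36 52
f 36 19 51
f 52 51 27
f 36 51 52
f 25 43 44
f 43 23 40
f 44 40 24
f 43 40 44
f 26 49 45
f 49 25 41
f 45 41 18
f 49 41 45



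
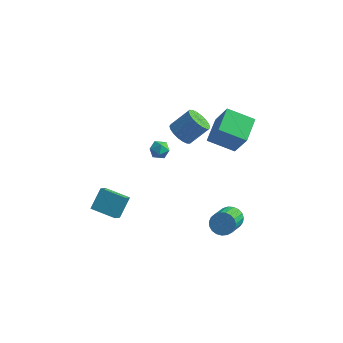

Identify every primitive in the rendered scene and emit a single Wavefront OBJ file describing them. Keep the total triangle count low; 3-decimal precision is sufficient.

v 3.42 1.442 -2.503
v 4.014 1.774 -2.103
v 4.215 0.049 -0.976
v 3.62 -0.282 -1.377
v 3.754 1.861 -1.923
v 3.955 0.136 -0.796
v 3.435 1.876 -1.843
v 3.636 0.151 -0.716
v 3.114 1.816 -1.878
v 3.315 0.091 -0.751
v 2.846 1.691 -2.021
v 3.047 -0.034 -0.894
v 2.677 1.524 -2.247
v 2.878 -0.201 -1.12
v 2.636 1.342 -2.517
v 2.837 -0.383 -1.391
v 2.731 1.178 -2.786
v 2.932 -0.547 -1.659
v 2.945 1.059 -3.005
v 3.146 -0.666 -1.878
v 3.241 1.007 -3.138
v 3.441 -0.718 -2.011
v 3.567 1.03 -3.161
v 3.768 -0.695 -2.034
v 3.869 1.124 -3.07
v 4.07 -0.6 -1.943
v 4.092 1.274 -2.882
v 4.293 -0.451 -1.755
v 4.2 1.452 -2.628
v 4.401 -0.272 -1.501
v 4.172 1.629 -2.352
v 4.373 -0.096 -1.225
v 1.418 2.516 3.126
v 1.26 4.149 3.643
v 3.01 2.899 2.403
v 2.852 4.532 2.92
v 2.328 2.048 4.88
v 2.17 3.681 5.397
v 3.92 2.431 4.157
v 3.762 4.064 4.674
v -0.436 2.941 2.679
v -0.008 3.368 2.054
v 0.884 4.087 3.156
v 0.456 3.659 3.781
v -0.302 3.607 2.136
v 0.59 4.326 3.238
v -0.622 3.713 2.325
v 0.27 4.432 3.428
v -0.906 3.667 2.585
v -0.013 4.386 3.687
v -1.096 3.477 2.863
v -0.204 4.196 3.966
v -1.156 3.18 3.105
v -0.263 3.899 4.207
v -1.073 2.836 3.262
v -0.181 3.555 4.365
v -0.864 2.513 3.304
v 0.028 3.232 4.406
v -0.57 2.274 3.222
v 0.322 2.993 4.324
v -0.25 2.168 3.032
v 0.642 2.887 4.135
v 0.033 2.214 2.773
v 0.926 2.933 3.875
v 0.224 2.404 2.494
v 1.116 3.123 3.597
v 0.283 2.701 2.253
v 1.176 3.42 3.355
v 0.201 3.045 2.095
v 1.093 3.764 3.198
v -4.826 -0.227 -3.453
v -4.639 0.804 -2.337
v -4.886 0.541 -4.152
v -4.7 1.572 -3.036
v -3.2 -0.292 -3.664
v -3.014 0.739 -2.548
v -3.261 0.476 -4.363
v -3.074 1.507 -3.247
v -1.202 2.672 1.832
v -0.781 2.163 1.655
v -2.039 2.157 1.325
v -1.618 1.648 1.148
v -1.79 1.736 1.804
v -1.273 2.055 2.117
v -1.547 2.265 0.863
v -1.03 2.584 1.176
v -0.994 1.912 1.056
v -1.145 1.585 1.637
v -1.675 2.735 1.343
v -1.826 2.408 1.924
f 2 1 5
f 2 5 3
f 3 5 6
f 3 6 4
f 5 1 7
f 5 7 6
f 6 7 8
f 6 8 4
f 7 1 9
f 7 9 8
f 8 9 10
f 8 10 4
f 9 1 11
f 9 11 10
f 10 11 12
f 10 12 4
f 11 1 13
f 11 13 12
f 12 13 14
f 12 14 4
f 13 1 15
f 13 15 14
f 14 15 16
f 14 16 4
f 15 1 17
f 15 17 16
f 16 17 18
f 16 18 4
f 17 1 19
f 17 19 18
f 18 19 20
f 18 20 4
f 19 1 21
f 19 21 20
f 20 21 22
f 20 22 4
f 21 1 23
f 21 23 22
f 22 23 24
f 22 24 4
f 23 1 25
f 23 25 24
f 24 25 26
f 24 26 4
f 25 1 27
f 25 27 26
f 26 27 28
f 26 28 4
f 27 1 29
f 27 29 28
f 28 29 30
f 28 30 4
f 29 1 31
f 29 31 30
f 30 31 32
f 30 32 4
f 31 1 2
f 31 2 32
f 32 2 3
f 32 3 4
f 34 36 33
f 37 34 33
f 33 36 35
f 35 37 33
f 34 40 36
f 38 34 37
f 38 40 34
f 36 40 35
f 39 37 35
f 35 40 39
f 39 38 37
f 40 38 39
f 42 41 45
f 42 45 43
f 43 45 46
f 43 46 44
f 45 41 47
f 45 47 46
f 46 47 48
f 46 48 44
f 47 41 49
f 47 49 48
f 48 49 50
f 48 50 44
f 49 41 51
f 49 51 50
f 50 51 52
f 50 52 44
f 51 41 53
f 51 53 52
f 52 53 54
f 52 54 44
f 53 41 55
f 53 55 54
f 54 55 56
f 54 56 44
f 55 41 57
f 55 57 56
f 56 57 58
f 56 58 44
f 57 41 59
f 57 59 58
f 58 59 60
f 58 60 44
f 59 41 61
f 59 61 60
f 60 61 62
f 60 62 44
f 61 41 63
f 61 63 62
f 62 63 64
f 62 64 44
f 63 41 65
f 63 65 64
f 64 65 66
f 64 66 44
f 65 41 67
f 65 67 66
f 66 67 68
f 66 68 44
f 67 41 69
f 67 69 68
f 68 69 70
f 68 70 44
f 69 41 42
f 69 42 70
f 70 42 43
f 70 43 44
f 72 74 71
f 75 72 71
f 71 74 73
f 73 75 71
f 72 78 74
f 76 72 75
f 76 78 72
f 74 78 73
f 77 75 73
f 73 78 77
f 77 76 75
f 78 76 77
f 79 90 84
f 79 84 80
f 79 80 86
f 79 86 89
f 79 89 90
f 80 84 88
f 84 90 83
f 90 89 81
f 89 86 85
f 86 80 87
f 82 88 83
f 82 83 81
f 82 81 85
f 82 85 87
f 82 87 88
f 83 88 84
f 81 83 90
f 85 81 89
f 87 85 86
f 88 87 80



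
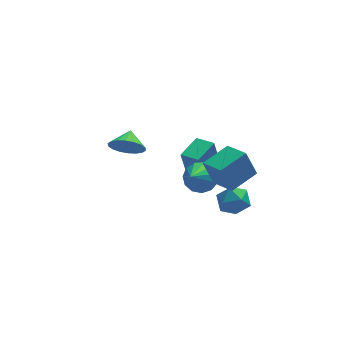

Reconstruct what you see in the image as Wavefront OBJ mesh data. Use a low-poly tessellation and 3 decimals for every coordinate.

v 1.602 1.94 -2.807
v 1.277 1.877 -1.222
v 0.788 2.784 -2.941
v 0.463 2.721 -1.355
v 2.757 3.099 -2.525
v 2.432 3.036 -0.939
v 1.943 3.943 -2.658
v 1.618 3.88 -1.073
v 1.483 -4.996 2.214
v 0.934 -4.746 3.749
v 0.849 -3.632 1.765
v 0.3 -3.382 3.301
v 3 -4.158 2.619
v 2.451 -3.908 4.155
v 2.366 -2.794 2.171
v 1.817 -2.544 3.706
v -3.007 0.149 2.183
v -2.457 0.379 1.331
v -2.613 1.111 2.697
v -2.862 0.588 1.251
v -3.296 0.71 1.356
v -3.673 0.721 1.625
v -3.918 0.619 2.004
v -3.983 0.423 2.418
v -3.854 0.174 2.786
v -3.558 -0.081 3.035
v -3.153 -0.29 3.114
v -2.719 -0.412 3.009
v -2.342 -0.423 2.741
v -2.097 -0.32 2.361
v -2.032 -0.125 1.947
v -2.161 0.125 1.579
v 1.161 0.768 -1.757
v 2.085 0.511 -1.411
v 0.299 -0.508 -0.403
v 1.914 0.96 -1.097
v 1.503 1.349 -0.992
v 0.984 1.553 -1.131
v 0.521 1.507 -1.468
v 0.261 1.227 -1.897
v 0.286 0.801 -2.282
v 0.589 0.364 -2.5
v 1.074 0.056 -2.483
v 1.586 -0.027 -2.235
v 1.963 0.143 -1.836
v 2.279 -1.661 -0.641
v 2.944 -2.383 -0.362
v 1.436 -2.777 -1.518
v 2.101 -3.499 -1.239
v 1.467 -3.095 -0.549
v 1.988 -2.406 -0.007
v 2.392 -2.754 -1.873
v 2.913 -2.065 -1.331
v 3.014 -3.058 -1.123
v 2.442 -3.269 -0.305
v 1.938 -1.891 -1.575
v 1.366 -2.102 -0.757
f 2 4 1
f 5 2 1
f 1 4 3
f 3 5 1
f 2 8 4
f 6 2 5
f 6 8 2
f 4 8 3
f 7 5 3
f 3 8 7
f 7 6 5
f 8 6 7
f 10 12 9
f 13 10 9
f 9 12 11
f 11 13 9
f 10 16 12
f 14 10 13
f 14 16 10
f 12 16 11
f 15 13 11
f 11 16 15
f 15 14 13
f 16 14 15
f 18 17 20
f 18 20 19
f 20 17 21
f 20 21 19
f 21 17 22
f 21 22 19
f 22 17 23
f 22 23 19
f 23 17 24
f 23 24 19
f 24 17 25
f 24 25 19
f 25 17 26
f 25 26 19
f 26 17 27
f 26 27 19
f 27 17 28
f 27 28 19
f 28 17 29
f 28 29 19
f 29 17 30
f 29 30 19
f 30 17 31
f 30 31 19
f 31 17 32
f 31 32 19
f 32 17 18
f 32 18 19
f 34 33 36
f 34 36 35
f 36 33 37
f 36 37 35
f 37 33 38
f 37 38 35
f 38 33 39
f 38 39 35
f 39 33 40
f 39 40 35
f 40 33 41
f 40 41 35
f 41 33 42
f 41 42 35
f 42 33 43
f 42 43 35
f 43 33 44
f 43 44 35
f 44 33 45
f 44 45 35
f 45 33 34
f 45 34 35
f 46 57 51
f 46 51 47
f 46 47 53
f 46 53 56
f 46 56 57
f 47 51 55
f 51 57 50
f 57 56 48
f 56 53 52
f 53 47 54
f 49 55 50
f 49 50 48
f 49 48 52
f 49 52 54
f 49 54 55
f 50 55 51
f 48 50 57
f 52 48 56
f 54 52 53
f 55 54 47



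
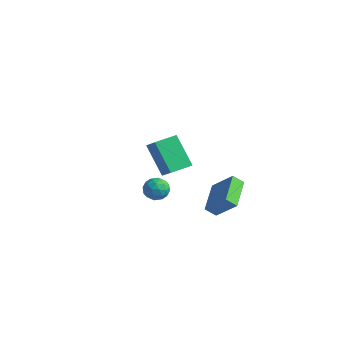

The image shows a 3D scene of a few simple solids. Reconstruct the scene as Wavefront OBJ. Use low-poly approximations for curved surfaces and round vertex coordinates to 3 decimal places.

v 1.368 2.435 -3.883
v 0.964 1.964 -3.347
v 0.305 4.06 -3.259
v -0.1 3.589 -2.723
v 2.6 2.771 -2.657
v 2.195 2.3 -2.121
v 1.536 4.396 -2.033
v 1.132 3.925 -1.497
v -3.217 2.672 -4.078
v -2.67 2.774 -3.475
v -3.23 1.366 -3.845
v -2.683 1.468 -3.242
v -3.448 1.749 -3.153
v -3.44 2.556 -3.297
v -2.46 1.584 -4.023
v -2.452 2.391 -4.167
v -2.202 2.101 -3.441
v -2.813 2.204 -2.904
v -3.087 1.936 -4.416
v -3.698 2.039 -3.879
v -2.942 2.838 -3.797
v -2.958 1.302 -3.523
v -3.408 1.468 -3.471
v -3.086 1.527 -3.116
v -3.395 2.71 -3.692
v -3.073 2.77 -3.338
v -3.531 2.167 -3.149
v -2.827 1.37 -3.982
v -2.505 1.43 -3.628
v -2.814 2.613 -4.204
v -2.492 2.672 -3.849
v -2.369 1.973 -4.171
v -2.345 2.502 -3.423
v -2.354 1.734 -3.286
v -2.222 1.802 -3.745
v -2.217 2.277 -3.829
v -2.705 2.562 -3.107
v -2.713 1.795 -2.97
v -3.162 1.96 -2.918
v -3.157 2.434 -3.002
v -2.43 2.167 -3.087
v -3.187 2.345 -4.35
v -3.195 1.578 -4.213
v -2.743 1.706 -4.318
v -2.738 2.18 -4.402
v -3.546 2.406 -4.034
v -3.555 1.638 -3.897
v -3.683 1.863 -3.491
v -3.678 2.338 -3.575
v -3.47 1.973 -4.233
v 0.938 -2.271 3.56
v 1.926 -2.601 4.388
v 1.234 -1.044 3.696
v 2.221 -1.373 4.524
v 2.239 -2.407 1.956
v 3.226 -2.736 2.784
v 2.534 -1.179 2.092
v 3.522 -1.509 2.92
f 2 4 1
f 5 2 1
f 1 4 3
f 3 5 1
f 2 8 4
f 6 2 5
f 6 8 2
f 4 8 3
f 7 5 3
f 3 8 7
f 7 6 5
f 8 6 7
f 9 46 25
f 46 20 49
f 25 49 14
f 46 49 25
f 9 25 21
f 25 14 26
f 21 26 10
f 25 26 21
f 9 21 30
f 21 10 31
f 30 31 16
f 21 31 30
f 9 30 42
f 30 16 45
f 42 45 19
f 30 45 42
f 9 42 46
f 42 19 50
f 46 50 20
f 42 50 46
f 10 26 37
f 26 14 40
f 37 40 18
f 26 40 37
f 14 49 27
f 49 20 48
f 27 48 13
f 49 48 27
f 20 50 47
f 50 19 43
f 47 43 11
f 50 43 47
f 19 45 44
f 45 16 32
f 44 32 15
f 45 32 44
f 16 31 36
f 31 10 33
f 36 33 17
f 31 33 36
f 12 38 24
f 38 18 39
f 24 39 13
f 38 39 24
f 12 24 22
f 24 13 23
f 22 23 11
f 24 23 22
f 12 22 29
f 22 11 28
f 29 28 15
f 22 28 29
f 12 29 34
f 29 15 35
f 34 35 17
f 29 35 34
f 12 34 38
f 34 17 41
f 38 41 18
f 34 41 38
f 13 39 27
f 39 18 40
f 27 40 14
f 39 40 27
f 11 23 47
f 23 13 48
f 47 48 20
f 23 48 47
f 15 28 44
f 28 11 43
f 44 43 19
f 28 43 44
f 17 35 36
f 35 15 32
f 36 32 16
f 35 32 36
f 18 41 37
f 41 17 33
f 37 33 10
f 41 33 37
f 52 54 51
f 55 52 51
f 51 54 53
f 53 55 51
f 52 58 54
f 56 52 55
f 56 58 52
f 54 58 53
f 57 55 53
f 53 58 57
f 57 56 55
f 58 56 57



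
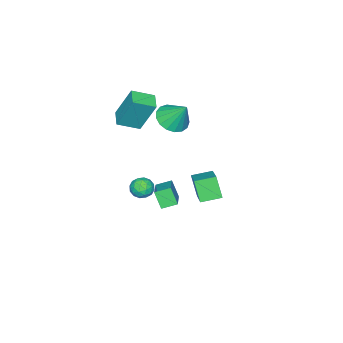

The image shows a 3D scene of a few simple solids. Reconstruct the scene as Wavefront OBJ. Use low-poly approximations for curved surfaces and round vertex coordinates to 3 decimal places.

v 1.423 2.143 0.007
v 1.133 1.545 1.182
v 0.611 2.932 0.207
v 0.321 2.334 1.383
v 2.759 3.286 0.917
v 2.469 2.688 2.093
v 1.947 4.075 1.118
v 1.657 3.477 2.293
v 2.136 -0.362 -0.063
v 2.457 0.173 0.239
v 2.943 -1.053 0.301
v 3.264 -0.518 0.603
v 2.658 -0.745 0.854
v 2.16 -0.318 0.629
v 3.24 -0.562 -0.089
v 2.742 -0.135 -0.314
v 3.14 0.05 0.223
v 2.78 -0.063 0.806
v 2.62 -0.817 -0.266
v 2.26 -0.93 0.317
v 2.226 -0.034 0.056
v 3.174 -0.846 0.484
v 2.818 -0.979 0.631
v 3.007 -0.665 0.809
v 2.051 -0.323 0.285
v 2.24 -0.008 0.463
v 2.358 -0.547 0.824
v 3.16 -0.872 0.077
v 3.349 -0.557 0.255
v 2.393 -0.215 -0.269
v 2.582 0.099 -0.091
v 3.042 -0.333 -0.284
v 2.816 0.208 0.224
v 3.29 -0.198 0.439
v 3.276 -0.224 0.032
v 2.983 0.027 -0.101
v 2.604 0.142 0.567
v 3.079 -0.264 0.781
v 2.723 -0.398 0.928
v 2.429 -0.147 0.796
v 3.006 0.069 0.558
v 2.321 -0.616 -0.241
v 2.796 -1.022 -0.027
v 2.971 -0.733 -0.256
v 2.677 -0.482 -0.388
v 2.11 -0.682 0.101
v 2.584 -1.088 0.316
v 2.417 -0.907 0.641
v 2.124 -0.656 0.508
v 2.394 -0.949 -0.018
v -0.992 -1.854 -3.851
v -1.141 -2.427 -2.865
v -1.592 -1.204 -3.564
v -1.741 -1.777 -2.578
v 0.521 -0.823 -3.022
v 0.372 -1.396 -2.036
v -0.079 -0.173 -2.735
v -0.228 -0.746 -1.749
v -0.908 -3.338 2.46
v -1.168 -2.453 4.424
v -0.128 -2.664 2.259
v -0.388 -1.779 4.223
v -0.012 -4.221 2.977
v -0.272 -3.336 4.941
v 0.768 -3.547 2.776
v 0.508 -2.662 4.74
v -1.921 -1.853 2.402
v -0.919 -1.966 2.451
v -1.879 -0.887 3.738
v -0.978 -1.576 2.171
v -1.253 -1.25 1.944
v -1.681 -1.062 1.822
v -2.164 -1.055 1.832
v -2.592 -1.231 1.973
v -2.866 -1.55 2.212
v -2.924 -1.938 2.495
v -2.752 -2.307 2.756
v -2.389 -2.571 2.936
v -1.92 -2.672 2.994
v -1.451 -2.585 2.916
v -1.09 -2.33 2.72
f 2 4 1
f 5 2 1
f 1 4 3
f 3 5 1
f 2 8 4
f 6 2 5
f 6 8 2
f 4 8 3
f 7 5 3
f 3 8 7
f 7 6 5
f 8 6 7
f 9 46 25
f 46 20 49
f 25 49 14
f 46 49 25
f 9 25 21
f 25 14 26
f 21 26 10
f 25 26 21
f 9 21 30
f 21 10 31
f 30 31 16
f 21 31 30
f 9 30 42
f 30 16 45
f 42 45 19
f 30 45 42
f 9 42 46
f 42 19 50
f 46 50 20
f 42 50 46
f 10 26 37
f 26 14 40
f 37 40 18
f 26 40 37
f 14 49 27
f 49 20 48
f 27 48 13
f 49 48 27
f 20 50 47
f 50 19 43
f 47 43 11
f 50 43 47
f 19 45 44
f 45 16 32
f 44 32 15
f 45 32 44
f 16 31 36
f 31 10 33
f 36 33 17
f 31 33 36
f 12 38 24
f 38 18 39
f 24 39 13
f 38 39 24
f 12 24 22
f 24 13 23
f 22 23 11
f 24 23 22
f 12 22 29
f 22 11 28
f 29 28 15
f 22 28 29
f 12 29 34
f 29 15 35
f 34 35 17
f 29 35 34
f 12 34 38
f 34 17 41
f 38 41 18
f 34 41 38
f 13 39 27
f 39 18 40
f 27 40 14
f 39 40 27
f 11 23 47
f 23 13 48
f 47 48 20
f 23 48 47
f 15 28 44
f 28 11 43
f 44 43 19
f 28 43 44
f 17 35 36
f 35 15 32
f 36 32 16
f 35 32 36
f 18 41 37
f 41 17 33
f 37 33 10
f 41 33 37
f 52 54 51
f 55 52 51
f 51 54 53
f 53 55 51
f 52 58 54
f 56 52 55
f 56 58 52
f 54 58 53
f 57 55 53
f 53 58 57
f 57 56 55
f 58 56 57
f 60 62 59
f 63 60 59
f 59 62 61
f 61 63 59
f 60 66 62
f 64 60 63
f 64 66 60
f 62 66 61
f 65 63 61
f 61 66 65
f 65 64 63
f 66 64 65
f 68 67 70
f 68 70 69
f 70 67 71
f 70 71 69
f 71 67 72
f 71 72 69
f 72 67 73
f 72 73 69
f 73 67 74
f 73 74 69
f 74 67 75
f 74 75 69
f 75 67 76
f 75 76 69
f 76 67 77
f 76 77 69
f 77 67 78
f 77 78 69
f 78 67 79
f 78 79 69
f 79 67 80
f 79 80 69
f 80 67 81
f 80 81 69
f 81 67 68
f 81 68 69



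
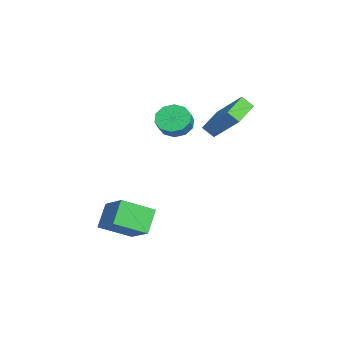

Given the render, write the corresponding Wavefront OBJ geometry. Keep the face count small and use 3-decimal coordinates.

v 1.005 2.203 2.133
v 0.808 1.594 2.751
v -0.678 3.177 2.558
v -0.874 2.568 3.176
v 2.074 3.392 3.644
v 1.878 2.783 4.262
v 0.392 4.366 4.069
v 0.195 3.757 4.687
v 3.281 -4.066 -3.184
v 2.288 -3.585 -1.984
v 3.05 -2.285 -4.088
v 2.058 -1.805 -2.887
v 4.882 -3.335 -2.153
v 3.89 -2.855 -0.952
v 4.652 -1.555 -3.056
v 3.659 -1.074 -1.856
v -0.856 0.362 2.41
v -0.155 0.817 1.861
v 0.538 0.592 2.561
v -0.164 0.138 3.11
v -0.402 1.237 2.241
v 0.291 1.012 2.941
v -0.823 1.323 2.686
v -0.13 1.098 3.385
v -1.257 1.042 3.025
v -0.564 0.818 3.724
v -1.537 0.501 3.129
v -0.844 0.277 3.829
v -1.558 -0.092 2.959
v -0.865 -0.317 3.659
v -1.311 -0.512 2.579
v -0.618 -0.737 3.279
v -0.89 -0.598 2.135
v -0.197 -0.823 2.834
v -0.456 -0.318 1.796
v 0.237 -0.542 2.495
v -0.176 0.223 1.691
v 0.517 -0.001 2.391
f 2 4 1
f 5 2 1
f 1 4 3
f 3 5 1
f 2 8 4
f 6 2 5
f 6 8 2
f 4 8 3
f 7 5 3
f 3 8 7
f 7 6 5
f 8 6 7
f 10 12 9
f 13 10 9
f 9 12 11
f 11 13 9
f 10 16 12
f 14 10 13
f 14 16 10
f 12 16 11
f 15 13 11
f 11 16 15
f 15 14 13
f 16 14 15
f 18 17 21
f 18 21 19
f 19 21 22
f 19 22 20
f 21 17 23
f 21 23 22
f 22 23 24
f 22 24 20
f 23 17 25
f 23 25 24
f 24 25 26
f 24 26 20
f 25 17 27
f 25 27 26
f 26 27 28
f 26 28 20
f 27 17 29
f 27 29 28
f 28 29 30
f 28 30 20
f 29 17 31
f 29 31 30
f 30 31 32
f 30 32 20
f 31 17 33
f 31 33 32
f 32 33 34
f 32 34 20
f 33 17 35
f 33 35 34
f 34 35 36
f 34 36 20
f 35 17 37
f 35 37 36
f 36 37 38
f 36 38 20
f 37 17 18
f 37 18 38
f 38 18 19
f 38 19 20



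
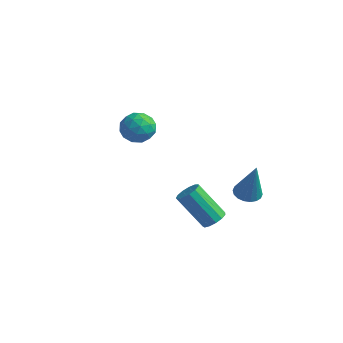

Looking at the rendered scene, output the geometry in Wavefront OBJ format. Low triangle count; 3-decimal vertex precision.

v -3.928 2.341 2.751
v -3.083 2.244 2.337
v -3.757 0.976 3.423
v -2.912 0.879 3.009
v -3.034 1.526 3.688
v -3.14 2.37 3.273
v -3.7 0.85 2.487
v -3.806 1.694 2.072
v -2.942 1.322 2.174
v -2.53 1.74 2.916
v -4.31 1.48 2.844
v -3.898 1.898 3.586
v -3.521 2.412 2.485
v -3.319 0.808 3.275
v -3.391 1.188 3.674
v -2.894 1.131 3.431
v -3.554 2.486 3.035
v -3.057 2.429 2.792
v -3.028 2.007 3.586
v -3.783 0.791 2.968
v -3.286 0.734 2.725
v -3.946 2.089 2.329
v -3.449 2.032 2.086
v -3.812 1.213 2.174
v -2.941 1.813 2.146
v -2.84 1.011 2.541
v -3.304 0.994 2.234
v -3.366 1.49 1.99
v -2.699 2.059 2.582
v -2.598 1.256 2.977
v -2.67 1.637 3.376
v -2.732 2.133 3.132
v -2.616 1.517 2.486
v -4.242 1.964 2.783
v -4.141 1.161 3.178
v -4.108 1.087 2.628
v -4.17 1.583 2.384
v -4 2.209 3.219
v -3.899 1.407 3.614
v -3.474 1.73 3.77
v -3.536 2.226 3.526
v -4.224 1.703 3.274
v 2.993 -1.018 0.677
v 3.404 -1.443 0.921
v 2.138 -1.767 2.488
v 1.727 -1.342 2.243
v 3.494 -1.123 1.06
v 2.228 -1.447 2.627
v 3.425 -0.769 1.078
v 2.159 -1.093 2.644
v 3.219 -0.495 0.968
v 1.953 -0.819 2.534
v 2.941 -0.386 0.765
v 1.675 -0.71 2.332
v 2.679 -0.479 0.535
v 1.413 -0.802 2.101
v 2.517 -0.742 0.349
v 1.251 -1.066 1.916
v 2.506 -1.093 0.268
v 1.24 -1.417 1.834
v 2.65 -1.42 0.316
v 1.384 -1.744 1.883
v 2.902 -1.62 0.479
v 1.636 -1.944 2.046
v 3.183 -1.629 0.705
v 1.917 -1.952 2.271
v 2.359 2.532 0.198
v 3.037 2.64 0.017
v 2.941 2.368 2.282
v 2.93 2.933 0.07
v 2.711 3.146 0.148
v 2.422 3.238 0.236
v 2.12 3.19 0.317
v 1.865 3.012 0.374
v 1.709 2.738 0.396
v 1.681 2.424 0.379
v 1.787 2.131 0.327
v 2.006 1.917 0.248
v 2.296 1.826 0.16
v 2.597 1.874 0.08
v 2.852 2.052 0.022
v 3.008 2.326 0
f 1 38 17
f 38 12 41
f 17 41 6
f 38 41 17
f 1 17 13
f 17 6 18
f 13 18 2
f 17 18 13
f 1 13 22
f 13 2 23
f 22 23 8
f 13 23 22
f 1 22 34
f 22 8 37
f 34 37 11
f 22 37 34
f 1 34 38
f 34 11 42
f 38 42 12
f 34 42 38
f 2 18 29
f 18 6 32
f 29 32 10
f 18 32 29
f 6 41 19
f 41 12 40
f 19 40 5
f 41 40 19
f 12 42 39
f 42 11 35
f 39 35 3
f 42 35 39
f 11 37 36
f 37 8 24
f 36 24 7
f 37 24 36
f 8 23 28
f 23 2 25
f 28 25 9
f 23 25 28
f 4 30 16
f 30 10 31
f 16 31 5
f 30 31 16
f 4 16 14
f 16 5 15
f 14 15 3
f 16 15 14
f 4 14 21
f 14 3 20
f 21 20 7
f 14 20 21
f 4 21 26
f 21 7 27
f 26 27 9
f 21 27 26
f 4 26 30
f 26 9 33
f 30 33 10
f 26 33 30
f 5 31 19
f 31 10 32
f 19 32 6
f 31 32 19
f 3 15 39
f 15 5 40
f 39 40 12
f 15 40 39
f 7 20 36
f 20 3 35
f 36 35 11
f 20 35 36
f 9 27 28
f 27 7 24
f 28 24 8
f 27 24 28
f 10 33 29
f 33 9 25
f 29 25 2
f 33 25 29
f 44 43 47
f 44 47 45
f 45 47 48
f 45 48 46
f 47 43 49
f 47 49 48
f 48 49 50
f 48 50 46
f 49 43 51
f 49 51 50
f 50 51 52
f 50 52 46
f 51 43 53
f 51 53 52
f 52 53 54
f 52 54 46
f 53 43 55
f 53 55 54
f 54 55 56
f 54 56 46
f 55 43 57
f 55 57 56
f 56 57 58
f 56 58 46
f 57 43 59
f 57 59 58
f 58 59 60
f 58 60 46
f 59 43 61
f 59 61 60
f 60 61 62
f 60 62 46
f 61 43 63
f 61 63 62
f 62 63 64
f 62 64 46
f 63 43 65
f 63 65 64
f 64 65 66
f 64 66 46
f 65 43 44
f 65 44 66
f 66 44 45
f 66 45 46
f 68 67 70
f 68 70 69
f 70 67 71
f 70 71 69
f 71 67 72
f 71 72 69
f 72 67 73
f 72 73 69
f 73 67 74
f 73 74 69
f 74 67 75
f 74 75 69
f 75 67 76
f 75 76 69
f 76 67 77
f 76 77 69
f 77 67 78
f 77 78 69
f 78 67 79
f 78 79 69
f 79 67 80
f 79 80 69
f 80 67 81
f 80 81 69
f 81 67 82
f 81 82 69
f 82 67 68
f 82 68 69



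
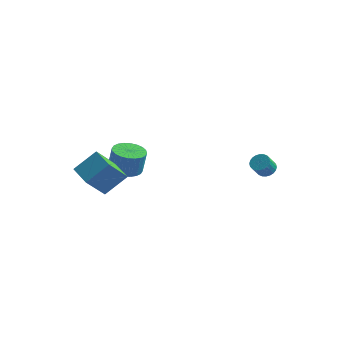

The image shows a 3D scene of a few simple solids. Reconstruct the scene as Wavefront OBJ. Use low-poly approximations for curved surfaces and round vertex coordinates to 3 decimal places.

v 3.856 3.766 1.266
v 4.162 4.209 1.648
v 3.929 3.636 2.497
v 3.624 3.194 2.114
v 3.921 4.302 1.645
v 3.689 3.73 2.494
v 3.671 4.314 1.585
v 3.439 3.741 2.433
v 3.45 4.242 1.475
v 3.217 3.669 2.324
v 3.29 4.098 1.334
v 3.057 3.525 2.183
v 3.216 3.903 1.183
v 2.984 3.33 2.031
v 3.24 3.688 1.044
v 3.007 3.115 1.893
v 3.357 3.484 0.939
v 3.125 2.911 1.787
v 3.551 3.324 0.883
v 3.318 2.751 1.732
v 3.791 3.23 0.886
v 3.559 2.658 1.735
v 4.041 3.219 0.947
v 3.809 2.646 1.795
v 4.263 3.291 1.056
v 4.03 2.718 1.905
v 4.423 3.435 1.197
v 4.19 2.862 2.046
v 4.496 3.63 1.349
v 4.264 3.057 2.197
v 4.473 3.845 1.487
v 4.24 3.272 2.336
v 4.355 4.049 1.593
v 4.123 3.476 2.441
v -3.435 -0.497 2.072
v -2.75 -1.279 2.037
v -2.519 -1.144 3.574
v -3.205 -0.363 3.608
v -2.509 -0.959 1.973
v -2.278 -0.824 3.51
v -2.408 -0.569 1.924
v -2.178 -0.434 3.461
v -2.464 -0.168 1.897
v -2.234 -0.033 3.434
v -2.668 0.183 1.897
v -2.438 0.318 3.434
v -2.989 0.43 1.923
v -2.758 0.565 3.46
v -3.378 0.536 1.972
v -3.147 0.671 3.509
v -3.775 0.485 2.036
v -3.544 0.62 3.573
v -4.121 0.284 2.106
v -3.89 0.419 3.643
v -4.362 -0.036 2.17
v -4.131 0.099 3.707
v -4.462 -0.426 2.219
v -4.232 -0.291 3.756
v -4.406 -0.827 2.246
v -4.176 -0.692 3.783
v -4.202 -1.178 2.246
v -3.972 -1.043 3.783
v -3.882 -1.425 2.22
v -3.651 -1.29 3.757
v -3.493 -1.531 2.171
v -3.262 -1.396 3.708
v -3.096 -1.48 2.107
v -2.865 -1.345 3.644
v -3.055 -4.239 2.353
v -3.68 -5.391 3.943
v -4.263 -3.291 2.566
v -4.887 -4.442 4.155
v -2.073 -3.238 3.465
v -2.697 -4.389 5.054
v -3.28 -2.289 3.677
v -3.905 -3.441 5.267
f 2 1 5
f 2 5 3
f 3 5 6
f 3 6 4
f 5 1 7
f 5 7 6
f 6 7 8
f 6 8 4
f 7 1 9
f 7 9 8
f 8 9 10
f 8 10 4
f 9 1 11
f 9 11 10
f 10 11 12
f 10 12 4
f 11 1 13
f 11 13 12
f 12 13 14
f 12 14 4
f 13 1 15
f 13 15 14
f 14 15 16
f 14 16 4
f 15 1 17
f 15 17 16
f 16 17 18
f 16 18 4
f 17 1 19
f 17 19 18
f 18 19 20
f 18 20 4
f 19 1 21
f 19 21 20
f 20 21 22
f 20 22 4
f 21 1 23
f 21 23 22
f 22 23 24
f 22 24 4
f 23 1 25
f 23 25 24
f 24 25 26
f 24 26 4
f 25 1 27
f 25 27 26
f 26 27 28
f 26 28 4
f 27 1 29
f 27 29 28
f 28 29 30
f 28 30 4
f 29 1 31
f 29 31 30
f 30 31 32
f 30 32 4
f 31 1 33
f 31 33 32
f 32 33 34
f 32 34 4
f 33 1 2
f 33 2 34
f 34 2 3
f 34 3 4
f 36 35 39
f 36 39 37
f 37 39 40
f 37 40 38
f 39 35 41
f 39 41 40
f 40 41 42
f 40 42 38
f 41 35 43
f 41 43 42
f 42 43 44
f 42 44 38
f 43 35 45
f 43 45 44
f 44 45 46
f 44 46 38
f 45 35 47
f 45 47 46
f 46 47 48
f 46 48 38
f 47 35 49
f 47 49 48
f 48 49 50
f 48 50 38
f 49 35 51
f 49 51 50
f 50 51 52
f 50 52 38
f 51 35 53
f 51 53 52
f 52 53 54
f 52 54 38
f 53 35 55
f 53 55 54
f 54 55 56
f 54 56 38
f 55 35 57
f 55 57 56
f 56 57 58
f 56 58 38
f 57 35 59
f 57 59 58
f 58 59 60
f 58 60 38
f 59 35 61
f 59 61 60
f 60 61 62
f 60 62 38
f 61 35 63
f 61 63 62
f 62 63 64
f 62 64 38
f 63 35 65
f 63 65 64
f 64 65 66
f 64 66 38
f 65 35 67
f 65 67 66
f 66 67 68
f 66 68 38
f 67 35 36
f 67 36 68
f 68 36 37
f 68 37 38
f 70 72 69
f 73 70 69
f 69 72 71
f 71 73 69
f 70 76 72
f 74 70 73
f 74 76 70
f 72 76 71
f 75 73 71
f 71 76 75
f 75 74 73
f 76 74 75



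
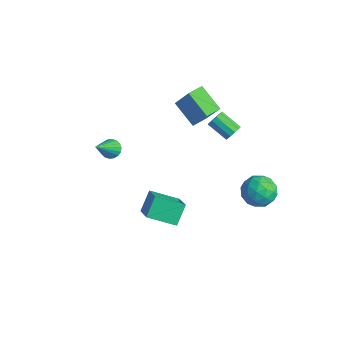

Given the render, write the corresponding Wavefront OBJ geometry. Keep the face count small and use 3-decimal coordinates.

v 2.214 -4.119 -0.588
v 3.307 -4.523 0.189
v 1.862 -3.361 0.301
v 2.955 -3.765 1.078
v 3.085 -2.975 -1.218
v 4.178 -3.379 -0.441
v 2.733 -2.217 -0.329
v 3.826 -2.621 0.448
v 2.636 3.423 -3.053
v 3.527 3.175 -2.704
v 2.073 1.985 -2.636
v 2.964 1.737 -2.287
v 2.424 2.423 -1.823
v 2.772 3.311 -2.08
v 2.828 1.849 -3.26
v 3.176 2.737 -3.517
v 3.645 2.202 -2.832
v 3.396 2.557 -1.943
v 2.204 2.603 -3.397
v 1.955 2.958 -2.508
v 3.131 3.425 -2.915
v 2.469 1.735 -2.425
v 2.152 2.138 -2.152
v 2.676 1.992 -1.947
v 2.687 3.505 -2.548
v 3.211 3.36 -2.343
v 2.563 2.917 -1.825
v 2.389 1.8 -2.997
v 2.913 1.655 -2.792
v 2.924 3.168 -3.393
v 3.448 3.022 -3.188
v 3.037 2.243 -3.515
v 3.724 2.708 -2.785
v 3.393 1.863 -2.54
v 3.313 1.928 -3.112
v 3.518 2.451 -3.263
v 3.578 2.916 -2.263
v 3.247 2.071 -2.018
v 2.93 2.474 -1.745
v 3.134 2.996 -1.896
v 3.647 2.345 -2.338
v 2.353 3.089 -3.322
v 2.022 2.244 -3.077
v 2.466 2.164 -3.444
v 2.67 2.686 -3.595
v 2.207 3.297 -2.8
v 1.876 2.452 -2.555
v 2.082 2.709 -2.077
v 2.287 3.232 -2.228
v 1.953 2.815 -3.002
v -2.675 2.434 -1.715
v -4.049 2.266 -0.817
v -2.776 3.338 -1.701
v -4.15 3.17 -0.803
v -1.59 2.53 -0.037
v -2.964 2.362 0.861
v -1.691 3.434 -0.023
v -3.065 3.266 0.875
v -3.325 -2.199 -1.498
v -2.812 -1.929 -1.491
v -2.655 -3.521 0.058
v -2.949 -1.796 -1.318
v -3.161 -1.742 -1.181
v -3.406 -1.779 -1.107
v -3.634 -1.898 -1.11
v -3.802 -2.078 -1.19
v -3.875 -2.281 -1.332
v -3.839 -2.468 -1.506
v -3.701 -2.602 -1.679
v -3.489 -2.656 -1.816
v -3.245 -2.619 -1.89
v -3.016 -2.499 -1.887
v -2.849 -2.32 -1.806
v -2.776 -2.116 -1.665
v 0.5 2.646 0.203
v 0.798 2.511 0.607
v -0.243 2.12 1.242
v -0.54 2.254 0.837
v 0.707 2.817 0.648
v -0.333 2.426 1.283
v 0.538 3.057 0.518
v -0.503 2.666 1.153
v 0.354 3.14 0.268
v -0.686 2.749 0.903
v 0.226 3.035 -0.007
v -0.814 2.643 0.628
v 0.203 2.78 -0.202
v -0.838 2.389 0.433
v 0.293 2.474 -0.243
v -0.747 2.083 0.392
v 0.463 2.234 -0.113
v -0.578 1.843 0.522
v 0.646 2.151 0.137
v -0.394 1.76 0.772
v 0.774 2.257 0.412
v -0.266 1.865 1.047
f 2 4 1
f 5 2 1
f 1 4 3
f 3 5 1
f 2 8 4
f 6 2 5
f 6 8 2
f 4 8 3
f 7 5 3
f 3 8 7
f 7 6 5
f 8 6 7
f 9 46 25
f 46 20 49
f 25 49 14
f 46 49 25
f 9 25 21
f 25 14 26
f 21 26 10
f 25 26 21
f 9 21 30
f 21 10 31
f 30 31 16
f 21 31 30
f 9 30 42
f 30 16 45
f 42 45 19
f 30 45 42
f 9 42 46
f 42 19 50
f 46 50 20
f 42 50 46
f 10 26 37
f 26 14 40
f 37 40 18
f 26 40 37
f 14 49 27
f 49 20 48
f 27 48 13
f 49 48 27
f 20 50 47
f 50 19 43
f 47 43 11
f 50 43 47
f 19 45 44
f 45 16 32
f 44 32 15
f 45 32 44
f 16 31 36
f 31 10 33
f 36 33 17
f 31 33 36
f 12 38 24
f 38 18 39
f 24 39 13
f 38 39 24
f 12 24 22
f 24 13 23
f 22 23 11
f 24 23 22
f 12 22 29
f 22 11 28
f 29 28 15
f 22 28 29
f 12 29 34
f 29 15 35
f 34 35 17
f 29 35 34
f 12 34 38
f 34 17 41
f 38 41 18
f 34 41 38
f 13 39 27
f 39 18 40
f 27 40 14
f 39 40 27
f 11 23 47
f 23 13 48
f 47 48 20
f 23 48 47
f 15 28 44
f 28 11 43
f 44 43 19
f 28 43 44
f 17 35 36
f 35 15 32
f 36 32 16
f 35 32 36
f 18 41 37
f 41 17 33
f 37 33 10
f 41 33 37
f 52 54 51
f 55 52 51
f 51 54 53
f 53 55 51
f 52 58 54
f 56 52 55
f 56 58 52
f 54 58 53
f 57 55 53
f 53 58 57
f 57 56 55
f 58 56 57
f 60 59 62
f 60 62 61
f 62 59 63
f 62 63 61
f 63 59 64
f 63 64 61
f 64 59 65
f 64 65 61
f 65 59 66
f 65 66 61
f 66 59 67
f 66 67 61
f 67 59 68
f 67 68 61
f 68 59 69
f 68 69 61
f 69 59 70
f 69 70 61
f 70 59 71
f 70 71 61
f 71 59 72
f 71 72 61
f 72 59 73
f 72 73 61
f 73 59 74
f 73 74 61
f 74 59 60
f 74 60 61
f 76 75 79
f 76 79 77
f 77 79 80
f 77 80 78
f 79 75 81
f 79 81 80
f 80 81 82
f 80 82 78
f 81 75 83
f 81 83 82
f 82 83 84
f 82 84 78
f 83 75 85
f 83 85 84
f 84 85 86
f 84 86 78
f 85 75 87
f 85 87 86
f 86 87 88
f 86 88 78
f 87 75 89
f 87 89 88
f 88 89 90
f 88 90 78
f 89 75 91
f 89 91 90
f 90 91 92
f 90 92 78
f 91 75 93
f 91 93 92
f 92 93 94
f 92 94 78
f 93 75 95
f 93 95 94
f 94 95 96
f 94 96 78
f 95 75 76
f 95 76 96
f 96 76 77
f 96 77 78



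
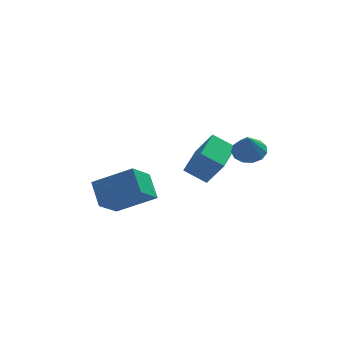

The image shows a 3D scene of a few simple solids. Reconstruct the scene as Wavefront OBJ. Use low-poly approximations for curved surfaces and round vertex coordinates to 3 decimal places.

v -1.302 0.833 0.354
v -1.493 1.927 1.172
v -3.058 1.263 -0.632
v -3.25 2.358 0.186
v -0.43 1.822 -0.766
v -0.622 2.917 0.052
v -2.187 2.253 -1.752
v -2.378 3.347 -0.934
v 1.805 2.214 -0.275
v 0.836 2.632 0.358
v 2.587 3.658 -0.032
v 1.618 4.076 0.601
v 2.462 1.624 1.119
v 1.493 2.042 1.752
v 3.244 3.068 1.362
v 2.275 3.486 1.995
v 3.242 0.119 2.972
v 3.804 0.558 3.263
v 3.038 -0.399 4.148
v 3.438 0.787 3.301
v 3.009 0.804 3.234
v 2.655 0.604 3.084
v 2.487 0.25 2.899
v 2.558 -0.146 2.737
v 2.847 -0.458 2.65
v 3.261 -0.587 2.665
v 3.669 -0.492 2.778
v 3.941 -0.203 2.952
v 3.992 0.189 3.133
f 2 4 1
f 5 2 1
f 1 4 3
f 3 5 1
f 2 8 4
f 6 2 5
f 6 8 2
f 4 8 3
f 7 5 3
f 3 8 7
f 7 6 5
f 8 6 7
f 10 12 9
f 13 10 9
f 9 12 11
f 11 13 9
f 10 16 12
f 14 10 13
f 14 16 10
f 12 16 11
f 15 13 11
f 11 16 15
f 15 14 13
f 16 14 15
f 18 17 20
f 18 20 19
f 20 17 21
f 20 21 19
f 21 17 22
f 21 22 19
f 22 17 23
f 22 23 19
f 23 17 24
f 23 24 19
f 24 17 25
f 24 25 19
f 25 17 26
f 25 26 19
f 26 17 27
f 26 27 19
f 27 17 28
f 27 28 19
f 28 17 29
f 28 29 19
f 29 17 18
f 29 18 19

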